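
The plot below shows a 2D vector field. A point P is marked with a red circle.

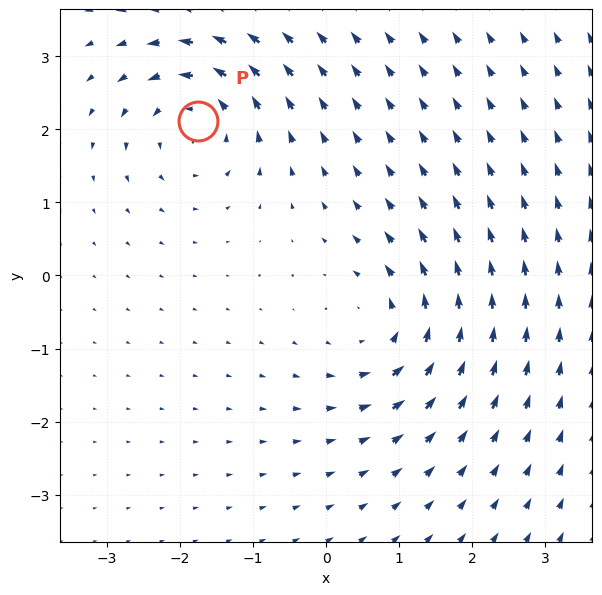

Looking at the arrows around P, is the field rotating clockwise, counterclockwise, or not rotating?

Near P at (-1.8, 2.1) the arrows circulate counterclockwise. The curl (z-component) there is about +5; positive curl means counterclockwise rotation.

counterclockwise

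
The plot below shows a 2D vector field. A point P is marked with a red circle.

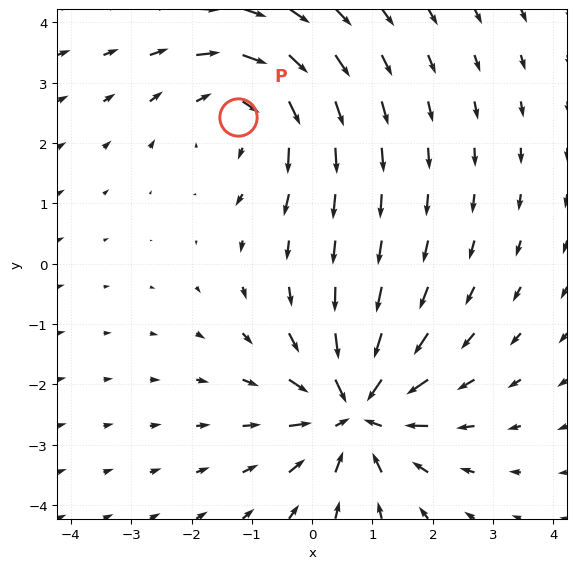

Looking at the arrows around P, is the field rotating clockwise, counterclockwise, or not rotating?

Near P at (-1.2, 2.4) the arrows circulate clockwise. The curl (z-component) there is about -3; negative curl means clockwise rotation.

clockwise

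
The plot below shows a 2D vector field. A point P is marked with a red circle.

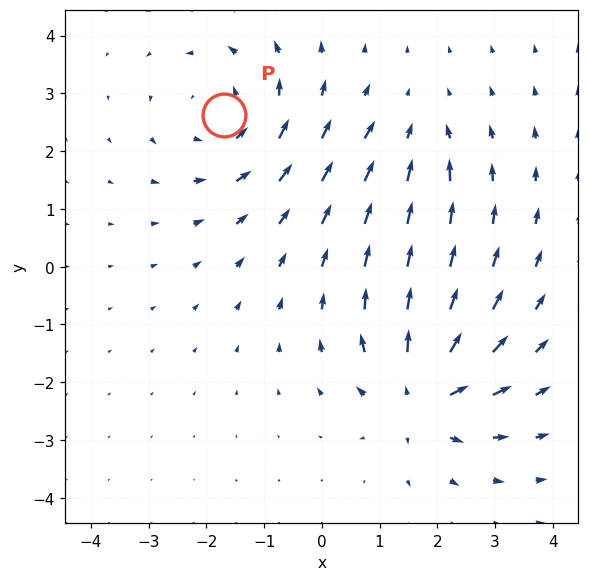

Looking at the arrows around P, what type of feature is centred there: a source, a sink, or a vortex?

vortex

At P (-1.7, 2.6) the arrows circulate counterclockwise. Divergence ≈0, curl about +4 — near-zero divergence with nonzero curl is a vortex.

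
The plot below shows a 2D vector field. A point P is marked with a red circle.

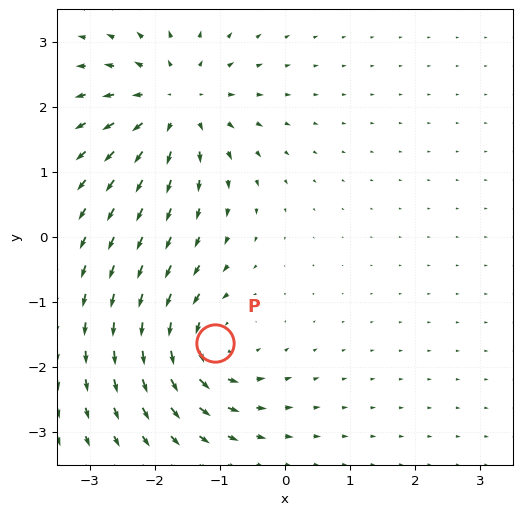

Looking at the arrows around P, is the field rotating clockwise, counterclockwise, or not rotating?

Near P at (-1.1, -1.6) the arrows circulate counterclockwise. The curl (z-component) there is about +5; positive curl means counterclockwise rotation.

counterclockwise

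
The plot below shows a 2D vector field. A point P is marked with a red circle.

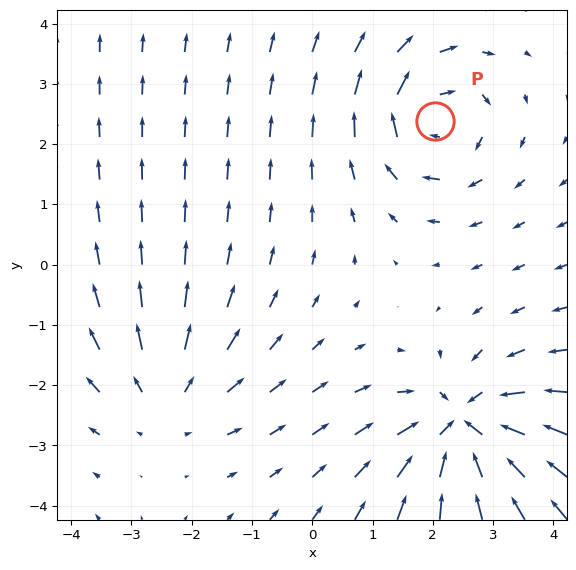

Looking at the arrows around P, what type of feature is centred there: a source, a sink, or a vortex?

At P (2.0, 2.4) the arrows circulate clockwise. Divergence ≈0, curl about -5 — near-zero divergence with nonzero curl is a vortex.

vortex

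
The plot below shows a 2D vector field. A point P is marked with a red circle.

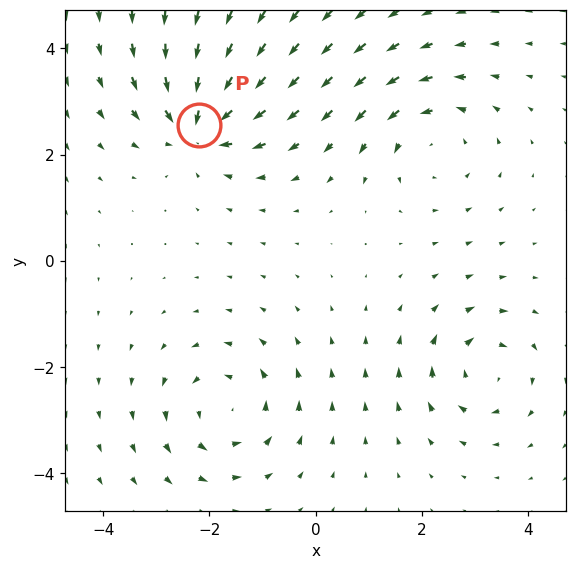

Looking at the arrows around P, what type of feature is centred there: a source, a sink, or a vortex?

sink

At P (-2.2, 2.6) the arrows converge inward. Divergence about -6, curl ≈0 — negative divergence with near-zero curl is a sink.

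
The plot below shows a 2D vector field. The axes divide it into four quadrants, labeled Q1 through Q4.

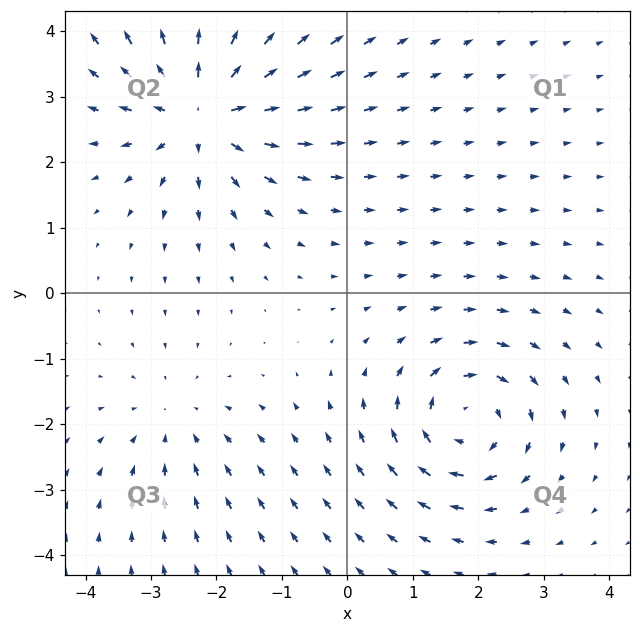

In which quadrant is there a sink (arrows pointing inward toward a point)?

The sink sits at approximately (-2.7, -1.9), which lies in quadrant Q3. The divergence there is about -2, negative as expected for a sink.

Q3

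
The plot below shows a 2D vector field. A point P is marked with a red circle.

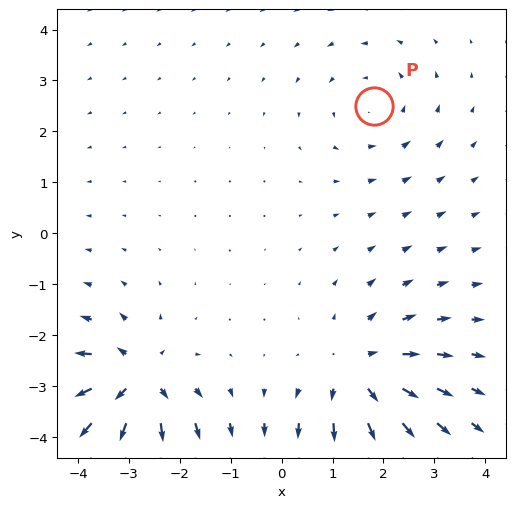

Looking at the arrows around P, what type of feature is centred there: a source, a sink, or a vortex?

At P (1.8, 2.5) the arrows circulate counterclockwise. Divergence ≈0, curl about +3 — near-zero divergence with nonzero curl is a vortex.

vortex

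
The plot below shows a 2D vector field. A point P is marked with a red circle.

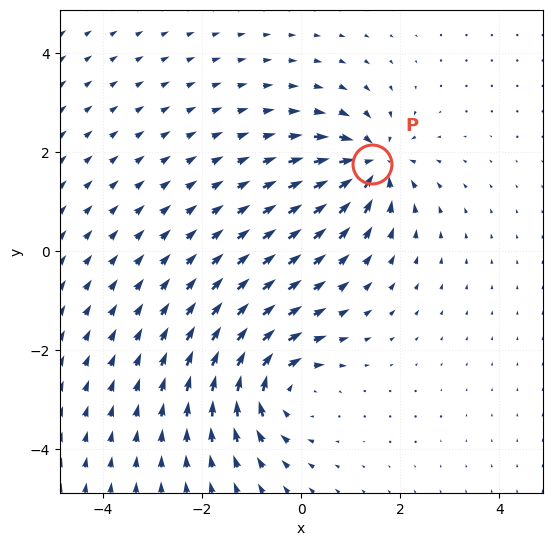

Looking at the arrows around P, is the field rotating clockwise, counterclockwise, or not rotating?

not rotating

Near P at (1.4, 1.8) the arrows show no circulation. The curl there is ≈0.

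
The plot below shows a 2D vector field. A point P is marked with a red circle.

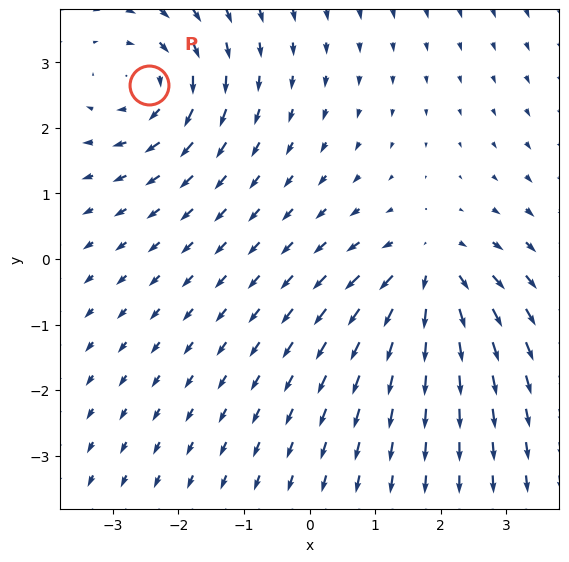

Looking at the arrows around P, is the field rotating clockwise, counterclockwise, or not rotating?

Near P at (-2.4, 2.7) the arrows circulate clockwise. The curl (z-component) there is about -3; negative curl means clockwise rotation.

clockwise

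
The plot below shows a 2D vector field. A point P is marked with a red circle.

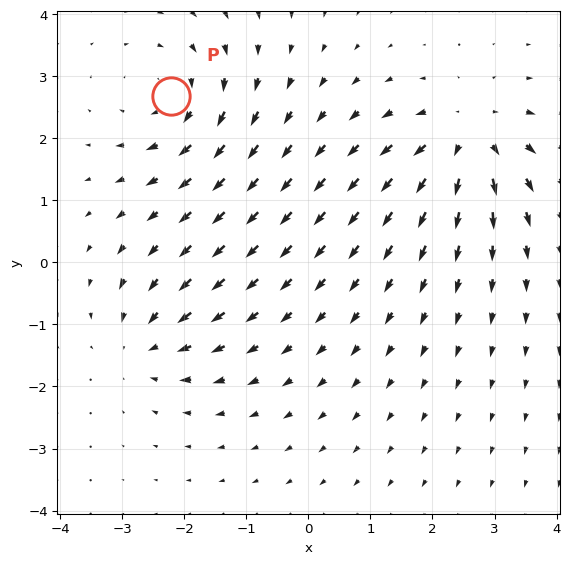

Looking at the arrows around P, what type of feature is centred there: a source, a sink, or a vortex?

At P (-2.2, 2.7) the arrows circulate clockwise. Divergence ≈0, curl about -4 — near-zero divergence with nonzero curl is a vortex.

vortex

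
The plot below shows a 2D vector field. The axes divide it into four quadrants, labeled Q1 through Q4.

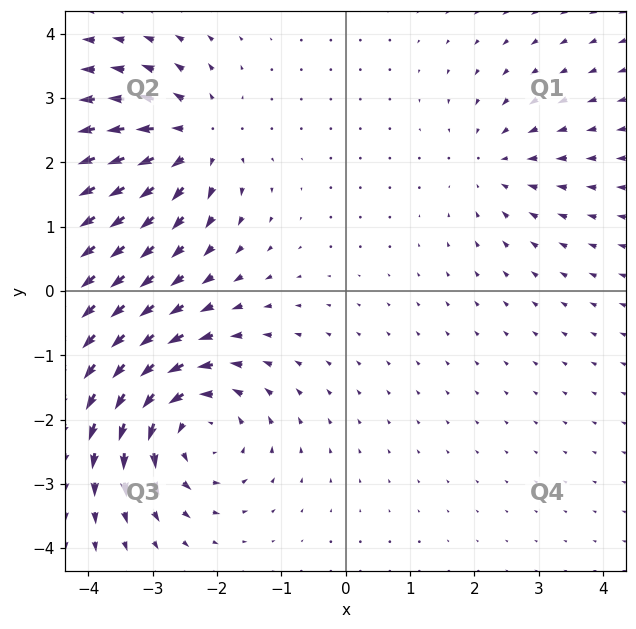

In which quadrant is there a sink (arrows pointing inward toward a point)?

The sink sits at approximately (2.3, 2.0), which lies in quadrant Q1. The divergence there is about -3, negative as expected for a sink.

Q1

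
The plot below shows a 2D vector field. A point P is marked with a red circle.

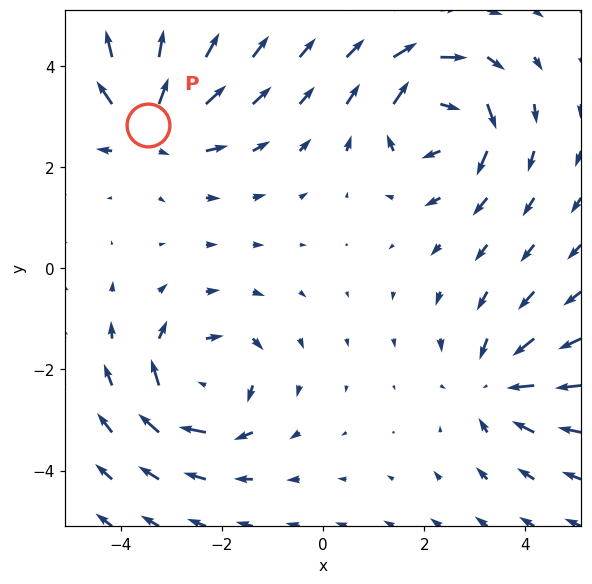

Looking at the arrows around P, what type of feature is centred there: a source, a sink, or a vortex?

source

At P (-3.5, 2.8) the arrows spread outward. Divergence about +5, curl ≈0 — positive divergence with near-zero curl is a source.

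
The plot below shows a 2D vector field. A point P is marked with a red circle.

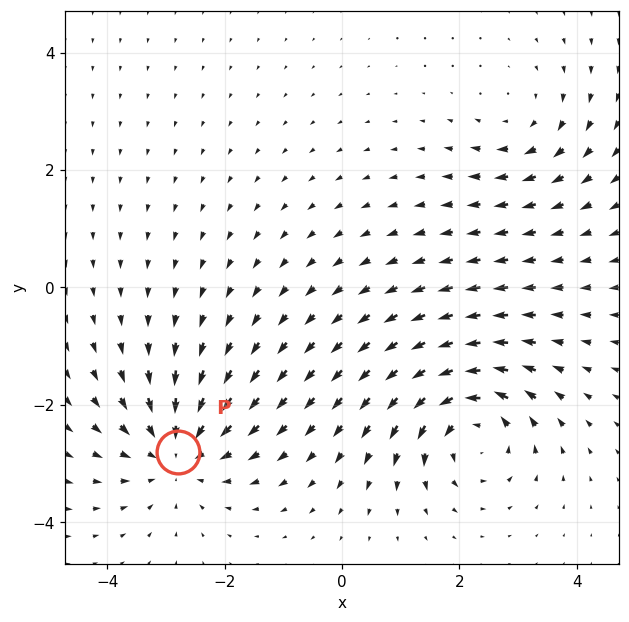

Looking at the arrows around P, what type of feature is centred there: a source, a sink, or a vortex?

sink

At P (-2.8, -2.8) the arrows converge inward. Divergence about -4, curl ≈0 — negative divergence with near-zero curl is a sink.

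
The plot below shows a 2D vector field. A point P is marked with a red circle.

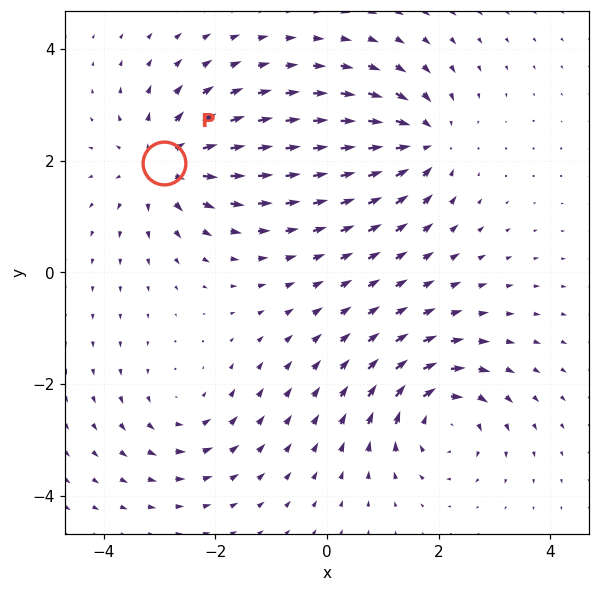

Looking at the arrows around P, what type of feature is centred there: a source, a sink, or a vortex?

source

At P (-2.9, 2.0) the arrows spread outward. Divergence about +6, curl ≈0 — positive divergence with near-zero curl is a source.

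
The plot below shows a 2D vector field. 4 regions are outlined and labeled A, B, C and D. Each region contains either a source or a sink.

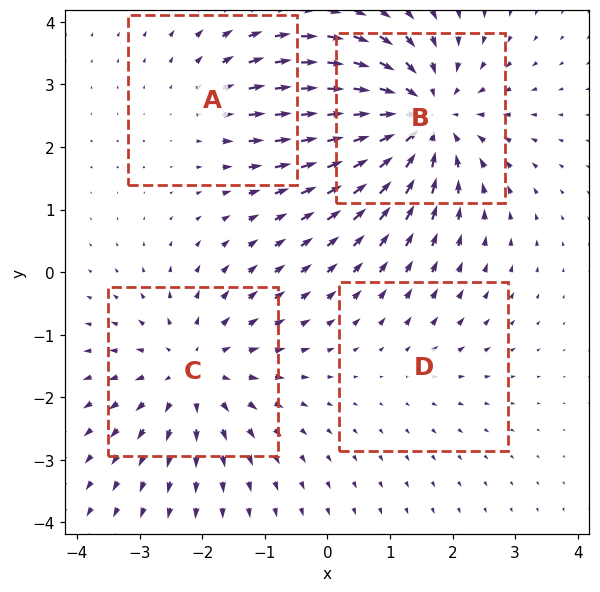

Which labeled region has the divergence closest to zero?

Divergence at each region's feature centre — A: about +3, B: about -6, C: about +4, D: about +2. Region D is closest to zero.

D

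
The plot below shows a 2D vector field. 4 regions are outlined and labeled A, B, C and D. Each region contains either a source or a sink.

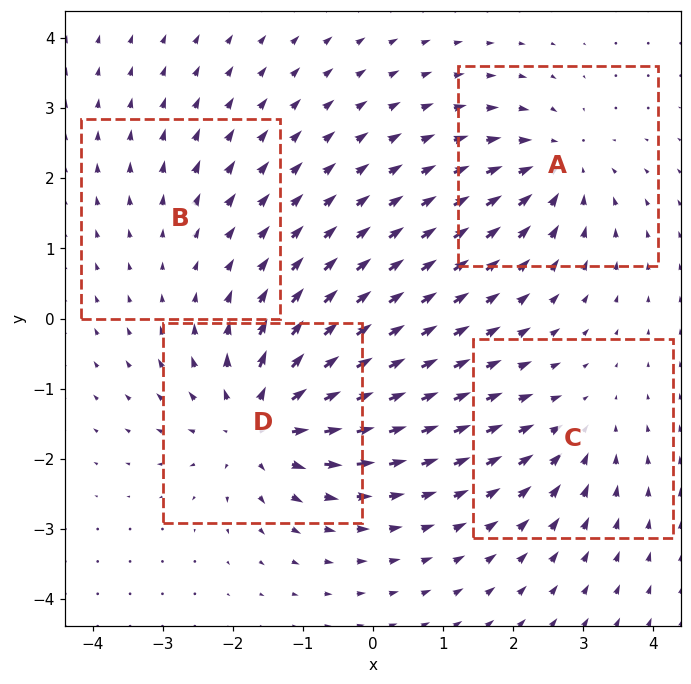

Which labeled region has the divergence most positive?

Divergence at each region's feature centre — A: about -5, B: about +2, C: about -4, D: about +8. Region D is most positive.

D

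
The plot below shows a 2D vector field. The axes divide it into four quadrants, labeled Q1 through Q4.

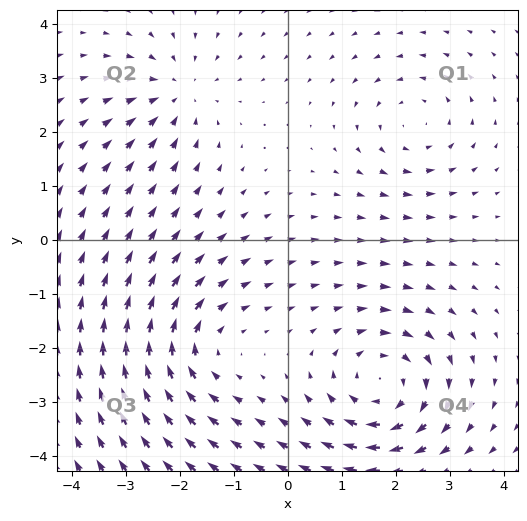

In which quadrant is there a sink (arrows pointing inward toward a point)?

The sink sits at approximately (-2.0, 2.7), which lies in quadrant Q2. The divergence there is about -3, negative as expected for a sink.

Q2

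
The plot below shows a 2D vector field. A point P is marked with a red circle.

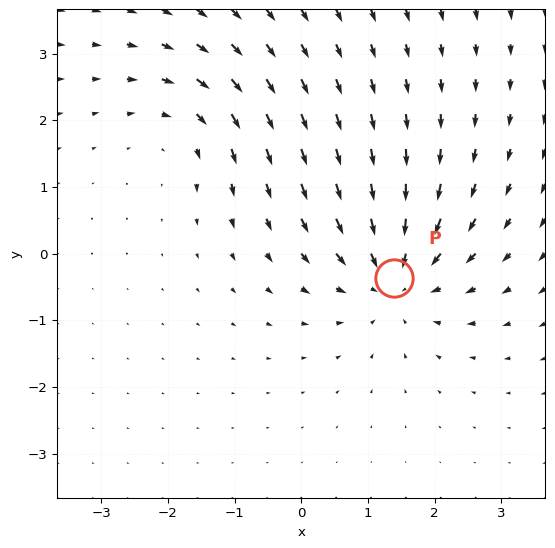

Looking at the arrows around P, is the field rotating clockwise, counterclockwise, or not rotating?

not rotating

Near P at (1.4, -0.4) the arrows show no circulation. The curl there is ≈0.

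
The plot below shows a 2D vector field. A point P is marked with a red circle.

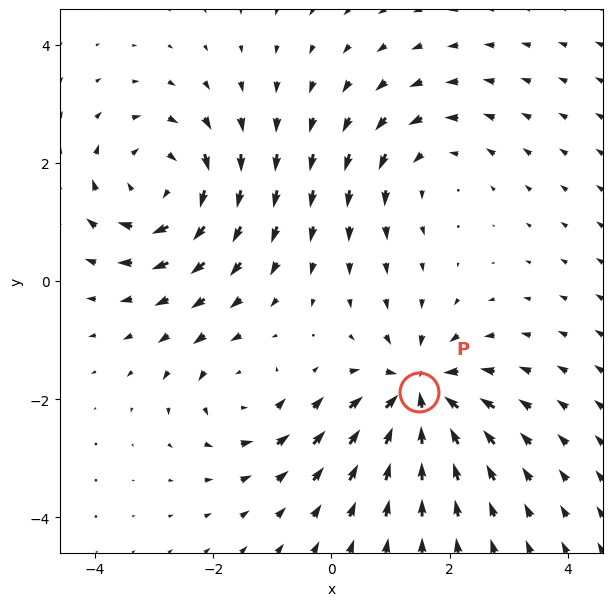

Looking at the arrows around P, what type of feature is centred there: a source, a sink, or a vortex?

sink

At P (1.5, -1.9) the arrows converge inward. Divergence about -5, curl ≈0 — negative divergence with near-zero curl is a sink.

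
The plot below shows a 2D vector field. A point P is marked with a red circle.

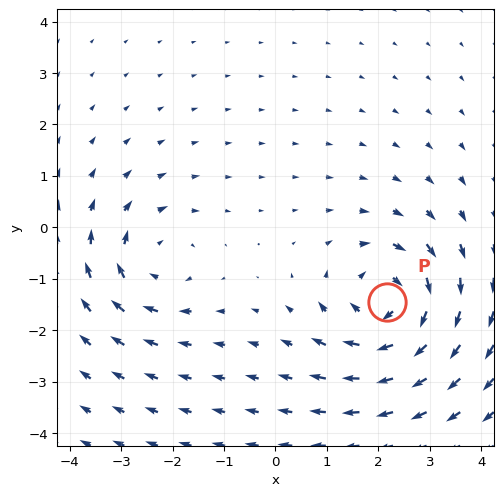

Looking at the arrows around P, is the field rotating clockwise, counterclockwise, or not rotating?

Near P at (2.2, -1.4) the arrows circulate clockwise. The curl (z-component) there is about -5; negative curl means clockwise rotation.

clockwise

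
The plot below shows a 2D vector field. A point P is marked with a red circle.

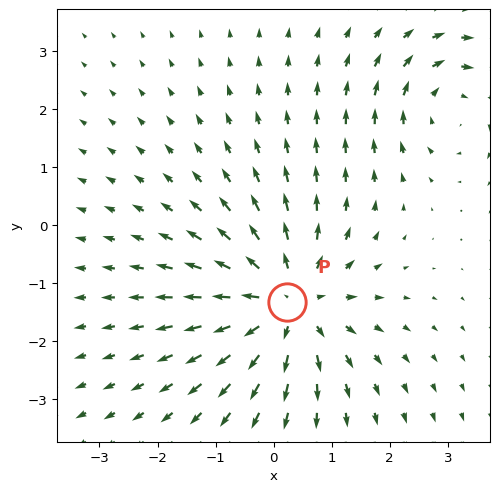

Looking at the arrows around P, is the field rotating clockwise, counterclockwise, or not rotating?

Near P at (0.2, -1.3) the arrows show no circulation. The curl there is ≈0.

not rotating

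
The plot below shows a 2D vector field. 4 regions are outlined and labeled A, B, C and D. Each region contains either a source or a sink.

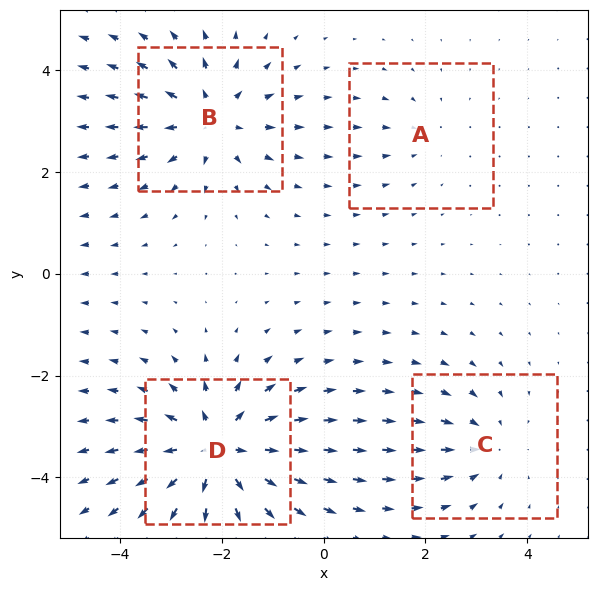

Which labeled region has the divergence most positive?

Divergence at each region's feature centre — A: about -2, B: about +5, C: about -3, D: about +7. Region D is most positive.

D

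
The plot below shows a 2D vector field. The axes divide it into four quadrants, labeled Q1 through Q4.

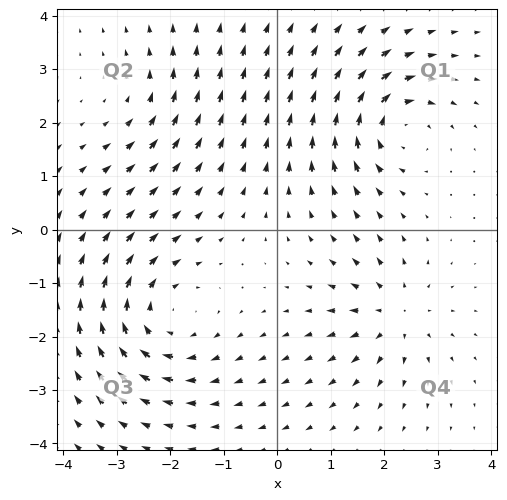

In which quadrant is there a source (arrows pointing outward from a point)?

The source sits at approximately (2.2, -1.6), which lies in quadrant Q4. The divergence there is about +4, positive as expected for a source.

Q4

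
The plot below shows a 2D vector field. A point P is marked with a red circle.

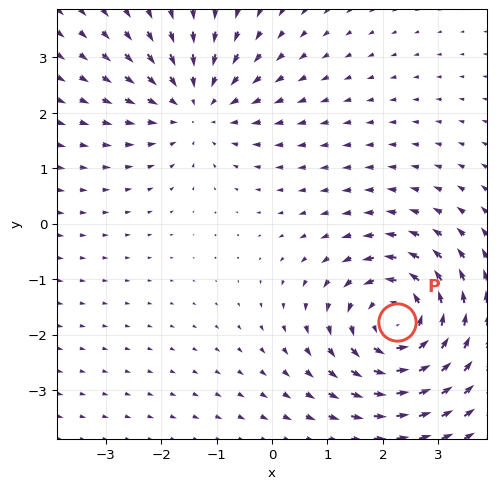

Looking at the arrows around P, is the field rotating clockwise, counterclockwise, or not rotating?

Near P at (2.3, -1.8) the arrows circulate counterclockwise. The curl (z-component) there is about +4; positive curl means counterclockwise rotation.

counterclockwise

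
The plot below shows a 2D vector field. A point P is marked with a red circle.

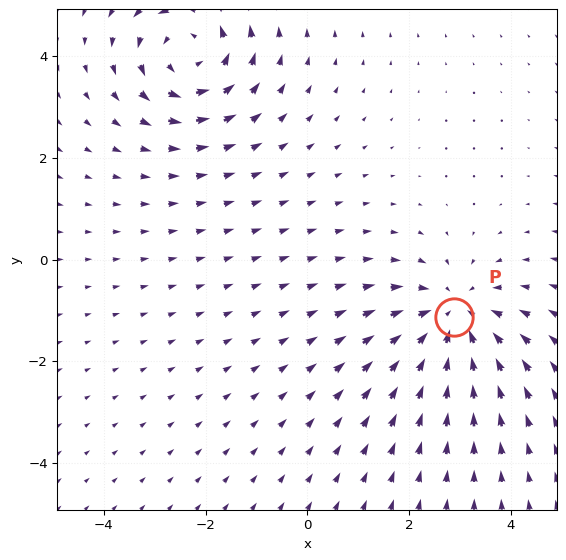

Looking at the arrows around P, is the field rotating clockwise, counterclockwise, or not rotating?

not rotating

Near P at (2.9, -1.1) the arrows show no circulation. The curl there is ≈0.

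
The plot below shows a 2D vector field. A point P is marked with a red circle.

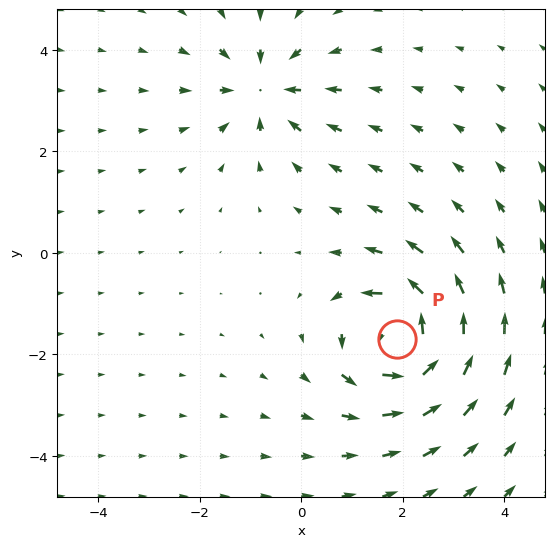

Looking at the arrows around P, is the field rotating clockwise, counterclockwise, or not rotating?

Near P at (1.9, -1.7) the arrows circulate counterclockwise. The curl (z-component) there is about +7; positive curl means counterclockwise rotation.

counterclockwise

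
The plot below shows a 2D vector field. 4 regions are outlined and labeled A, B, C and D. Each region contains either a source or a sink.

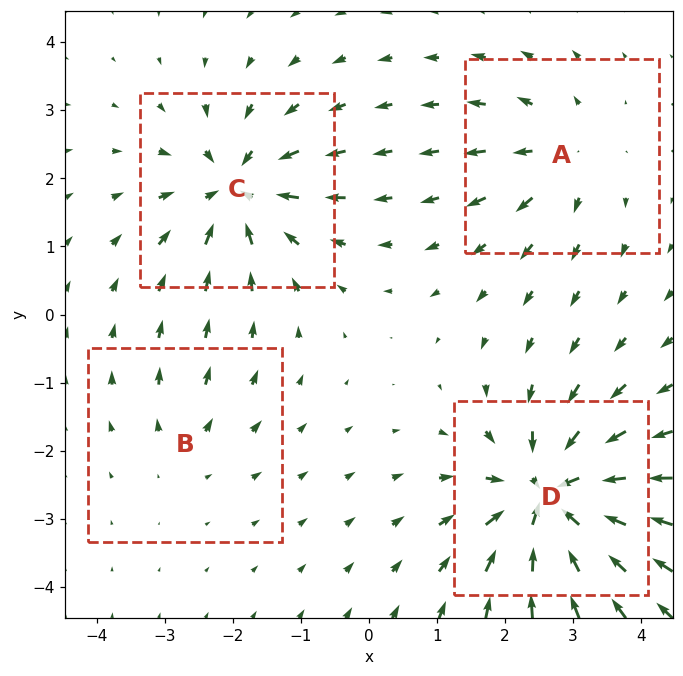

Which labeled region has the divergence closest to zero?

Divergence at each region's feature centre — A: about +4, B: about +2, C: about -6, D: about -9. Region B is closest to zero.

B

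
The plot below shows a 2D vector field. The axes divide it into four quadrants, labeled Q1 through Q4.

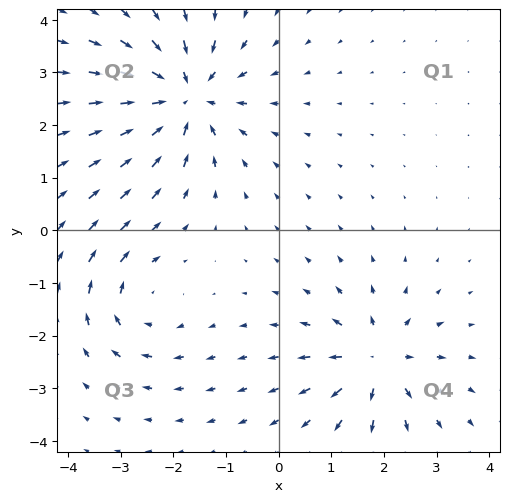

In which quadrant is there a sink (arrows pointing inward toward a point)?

The sink sits at approximately (-1.8, 2.5), which lies in quadrant Q2. The divergence there is about -5, negative as expected for a sink.

Q2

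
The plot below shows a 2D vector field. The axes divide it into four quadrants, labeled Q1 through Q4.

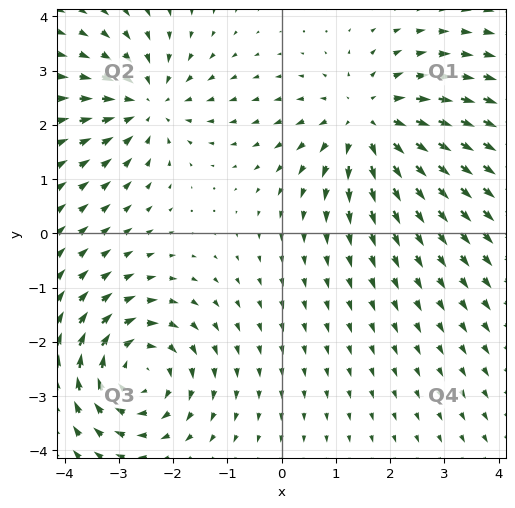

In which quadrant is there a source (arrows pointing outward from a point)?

The source sits at approximately (1.6, 2.0), which lies in quadrant Q1. The divergence there is about +4, positive as expected for a source.

Q1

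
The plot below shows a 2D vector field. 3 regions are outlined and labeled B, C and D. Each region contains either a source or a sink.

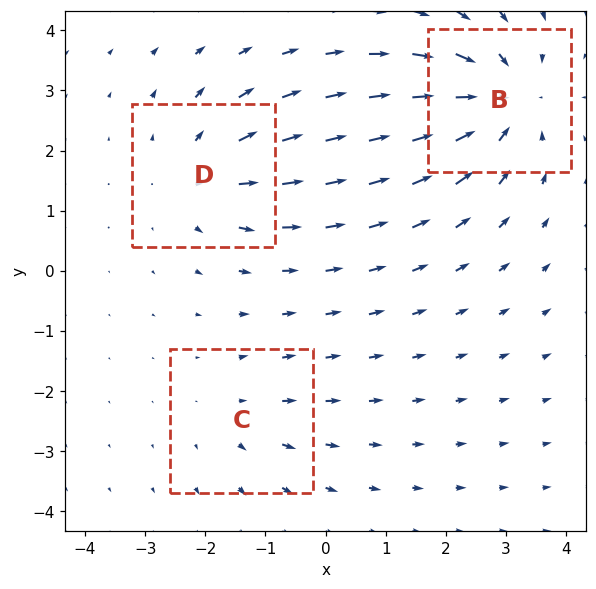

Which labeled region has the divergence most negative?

B

Divergence at each region's feature centre — B: about -4, C: about +2, D: about +3. Region B is most negative.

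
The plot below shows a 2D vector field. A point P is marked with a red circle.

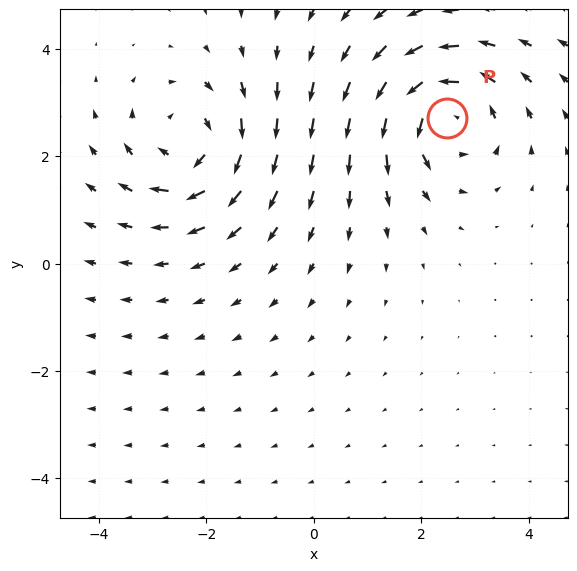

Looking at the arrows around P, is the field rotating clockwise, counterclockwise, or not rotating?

counterclockwise

Near P at (2.5, 2.7) the arrows circulate counterclockwise. The curl (z-component) there is about +4; positive curl means counterclockwise rotation.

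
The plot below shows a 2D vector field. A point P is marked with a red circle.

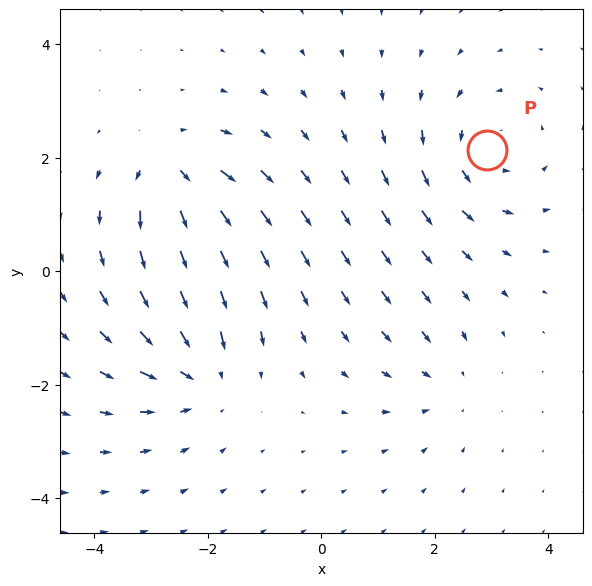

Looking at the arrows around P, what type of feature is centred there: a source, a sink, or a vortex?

vortex

At P (2.9, 2.1) the arrows circulate counterclockwise. Divergence ≈0, curl about +4 — near-zero divergence with nonzero curl is a vortex.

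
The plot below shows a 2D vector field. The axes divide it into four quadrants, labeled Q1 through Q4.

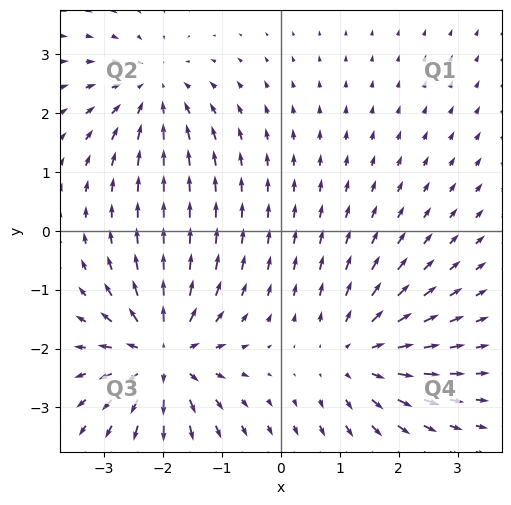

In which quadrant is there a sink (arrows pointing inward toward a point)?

The sink sits at approximately (-2.2, 2.4), which lies in quadrant Q2. The divergence there is about -3, negative as expected for a sink.

Q2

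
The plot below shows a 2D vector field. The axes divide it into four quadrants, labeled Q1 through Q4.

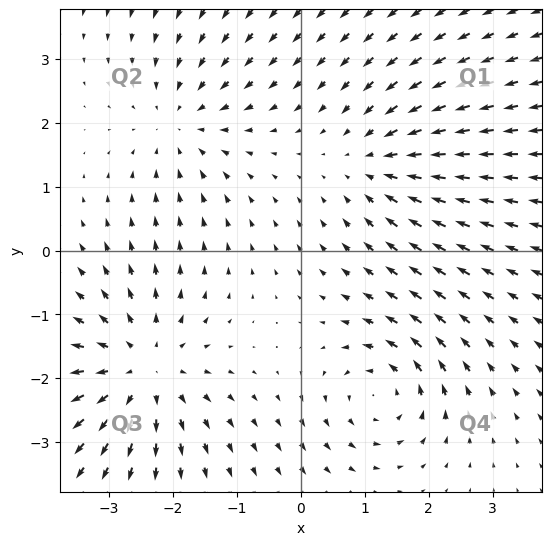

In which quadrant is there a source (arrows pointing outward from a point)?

Q3

The source sits at approximately (-2.5, -1.9), which lies in quadrant Q3. The divergence there is about +5, positive as expected for a source.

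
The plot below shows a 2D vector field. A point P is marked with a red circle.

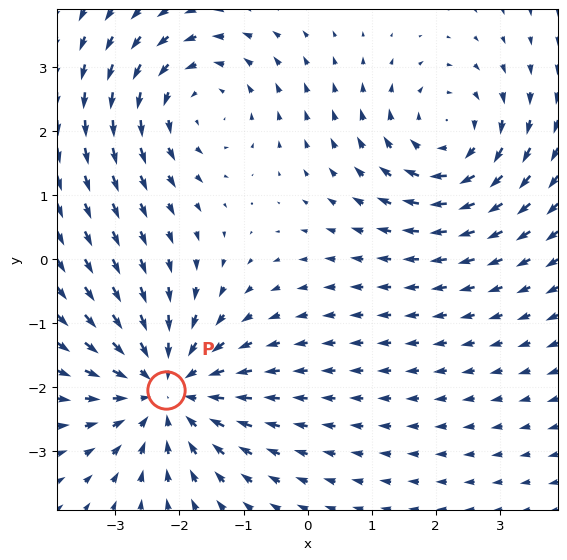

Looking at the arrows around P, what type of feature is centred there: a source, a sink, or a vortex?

At P (-2.2, -2.0) the arrows converge inward. Divergence about -3, curl ≈0 — negative divergence with near-zero curl is a sink.

sink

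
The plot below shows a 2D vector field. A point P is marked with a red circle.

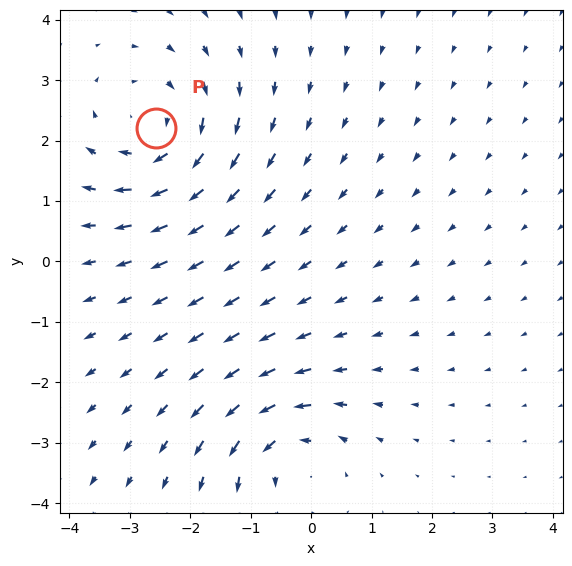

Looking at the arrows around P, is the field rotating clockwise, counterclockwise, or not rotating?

Near P at (-2.6, 2.2) the arrows circulate clockwise. The curl (z-component) there is about -4; negative curl means clockwise rotation.

clockwise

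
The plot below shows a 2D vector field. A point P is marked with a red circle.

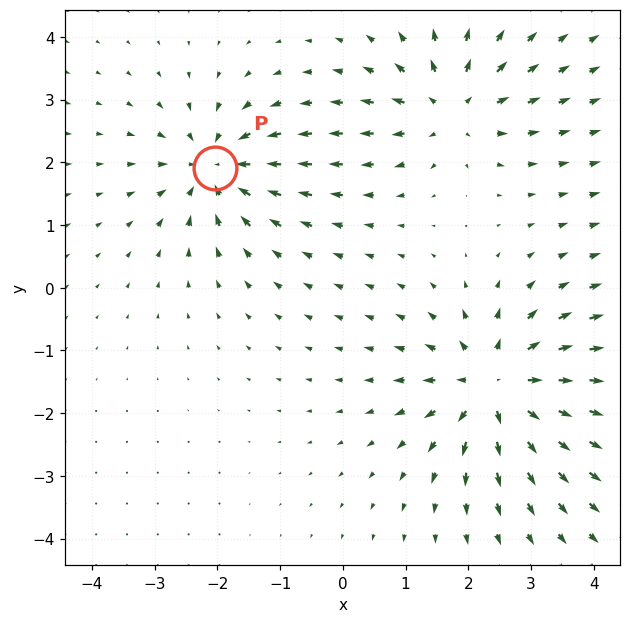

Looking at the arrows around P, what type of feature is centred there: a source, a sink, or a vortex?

At P (-2.0, 1.9) the arrows converge inward. Divergence about -4, curl ≈0 — negative divergence with near-zero curl is a sink.

sink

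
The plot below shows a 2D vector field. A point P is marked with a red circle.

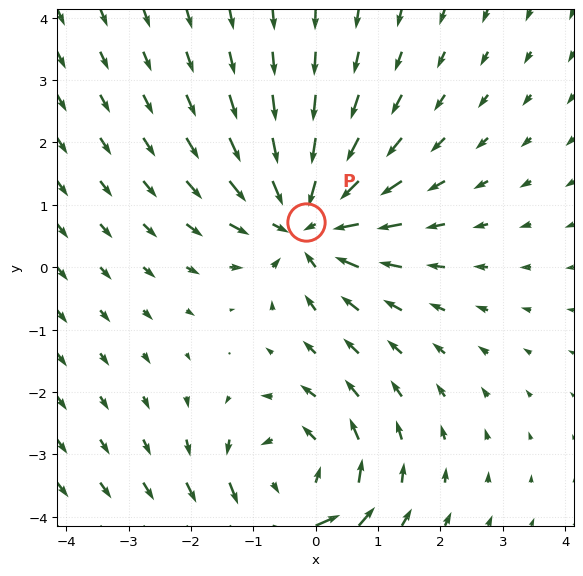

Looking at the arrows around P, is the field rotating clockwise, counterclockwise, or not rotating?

not rotating

Near P at (-0.2, 0.7) the arrows show no circulation. The curl there is ≈0.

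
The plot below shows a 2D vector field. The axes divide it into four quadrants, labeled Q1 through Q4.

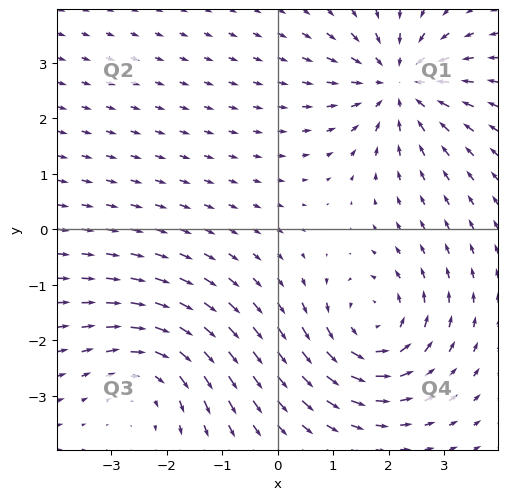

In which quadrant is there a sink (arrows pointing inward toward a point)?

The sink sits at approximately (2.2, 2.6), which lies in quadrant Q1. The divergence there is about -4, negative as expected for a sink.

Q1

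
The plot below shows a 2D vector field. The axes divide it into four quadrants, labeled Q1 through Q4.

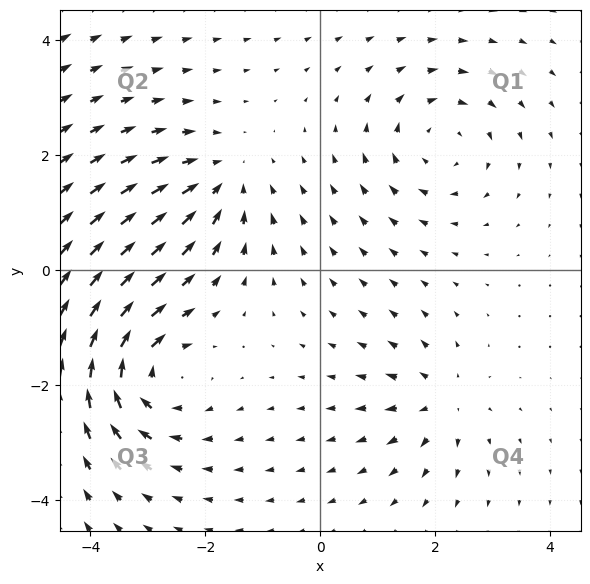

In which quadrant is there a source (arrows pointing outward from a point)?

Q4

The source sits at approximately (2.1, -2.3), which lies in quadrant Q4. The divergence there is about +4, positive as expected for a source.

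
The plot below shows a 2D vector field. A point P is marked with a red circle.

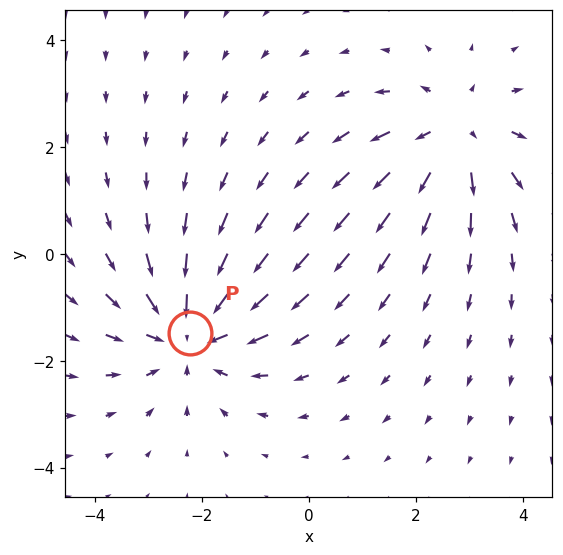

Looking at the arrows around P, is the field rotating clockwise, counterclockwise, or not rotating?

not rotating

Near P at (-2.2, -1.5) the arrows show no circulation. The curl there is ≈0.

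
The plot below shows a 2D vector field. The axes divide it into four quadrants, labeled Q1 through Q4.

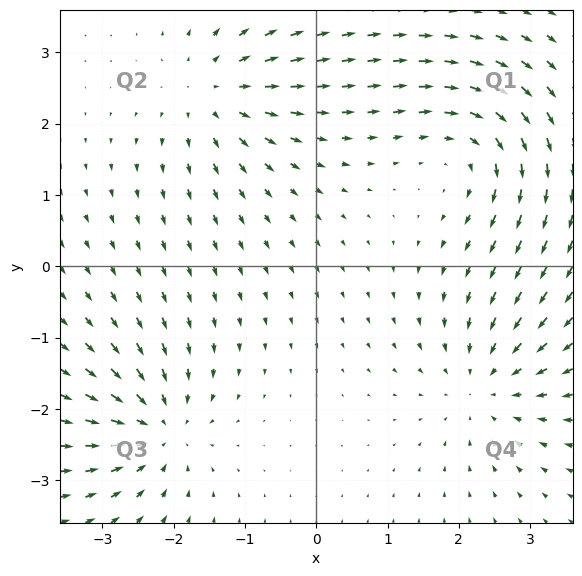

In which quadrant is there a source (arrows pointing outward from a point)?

Q2

The source sits at approximately (-1.4, 2.4), which lies in quadrant Q2. The divergence there is about +5, positive as expected for a source.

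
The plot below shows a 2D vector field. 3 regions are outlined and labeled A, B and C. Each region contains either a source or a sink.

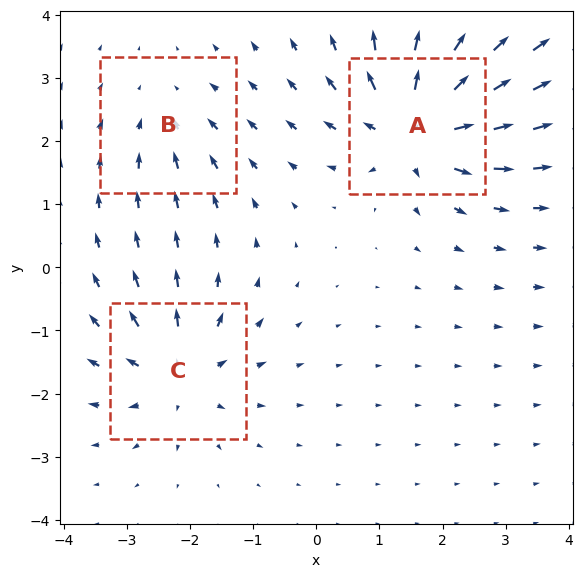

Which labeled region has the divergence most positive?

A

Divergence at each region's feature centre — A: about +6, B: about -2, C: about +4. Region A is most positive.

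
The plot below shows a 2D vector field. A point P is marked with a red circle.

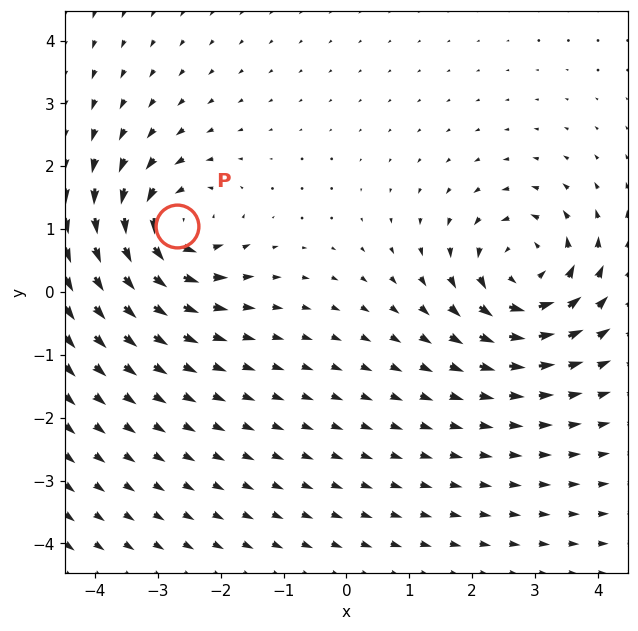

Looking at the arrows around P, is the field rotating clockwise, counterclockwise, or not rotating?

Near P at (-2.7, 1.1) the arrows circulate counterclockwise. The curl (z-component) there is about +6; positive curl means counterclockwise rotation.

counterclockwise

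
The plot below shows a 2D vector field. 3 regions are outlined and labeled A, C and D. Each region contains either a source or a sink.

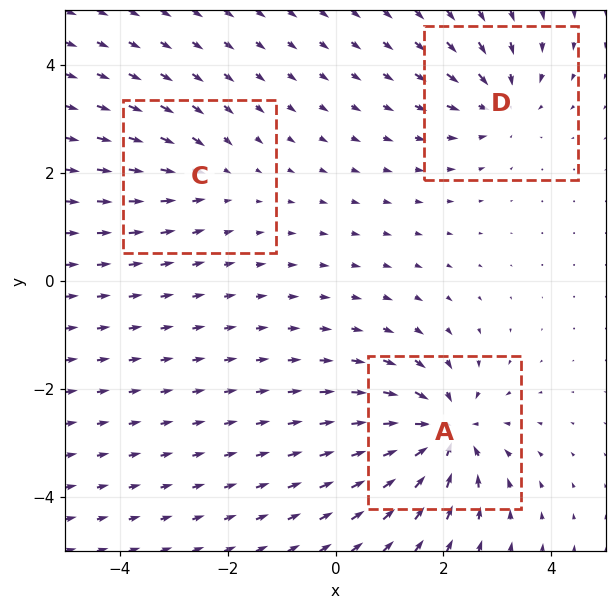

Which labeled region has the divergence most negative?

Divergence at each region's feature centre — A: about -5, C: about -2, D: about -3. Region A is most negative.

A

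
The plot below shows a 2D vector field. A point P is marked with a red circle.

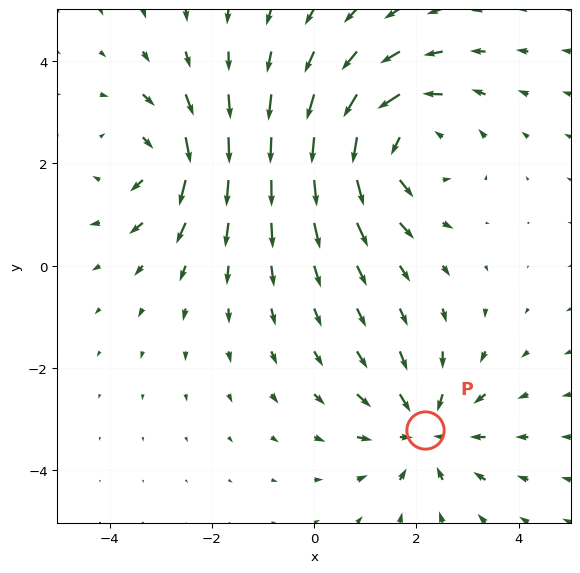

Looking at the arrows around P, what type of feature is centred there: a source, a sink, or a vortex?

At P (2.2, -3.2) the arrows converge inward. Divergence about -3, curl ≈0 — negative divergence with near-zero curl is a sink.

sink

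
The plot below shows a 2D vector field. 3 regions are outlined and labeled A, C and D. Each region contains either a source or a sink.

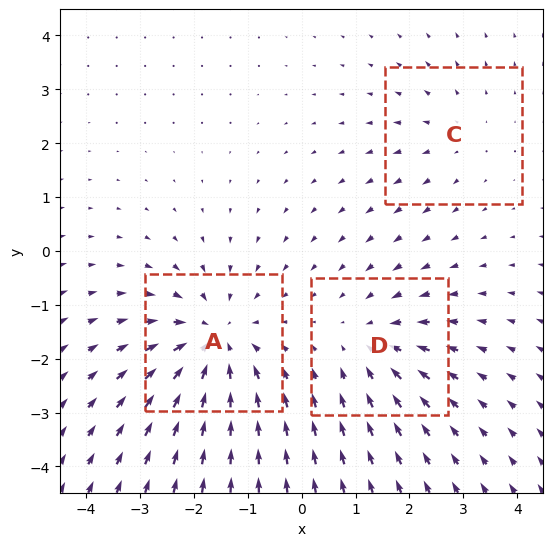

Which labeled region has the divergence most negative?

Divergence at each region's feature centre — A: about -4, C: about +2, D: about -3. Region A is most negative.

A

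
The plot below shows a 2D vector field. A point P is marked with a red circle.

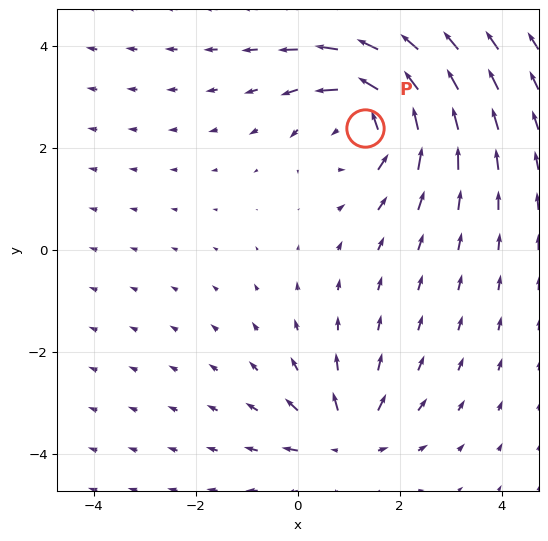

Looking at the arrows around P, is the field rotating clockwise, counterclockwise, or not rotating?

counterclockwise

Near P at (1.3, 2.4) the arrows circulate counterclockwise. The curl (z-component) there is about +5; positive curl means counterclockwise rotation.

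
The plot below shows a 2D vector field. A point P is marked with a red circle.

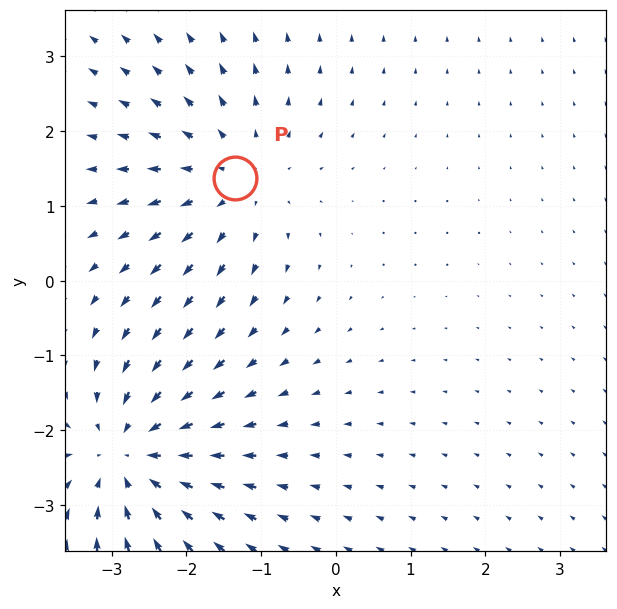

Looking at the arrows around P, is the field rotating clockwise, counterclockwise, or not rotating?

Near P at (-1.3, 1.4) the arrows show no circulation. The curl there is ≈0.

not rotating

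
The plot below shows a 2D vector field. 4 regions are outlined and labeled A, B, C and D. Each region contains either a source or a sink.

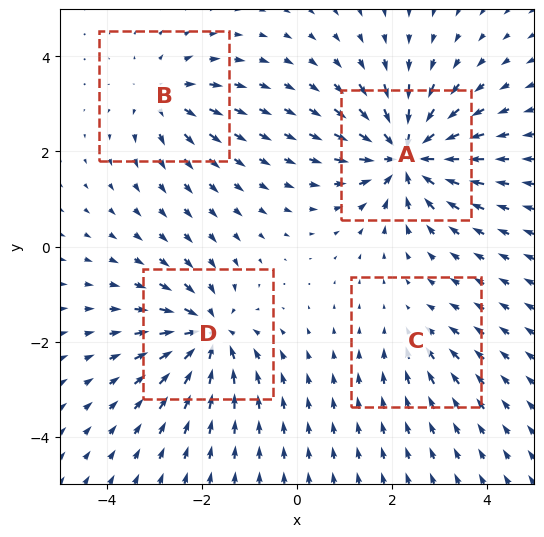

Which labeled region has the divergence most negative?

A

Divergence at each region's feature centre — A: about -8, B: about +4, C: about -3, D: about -7. Region A is most negative.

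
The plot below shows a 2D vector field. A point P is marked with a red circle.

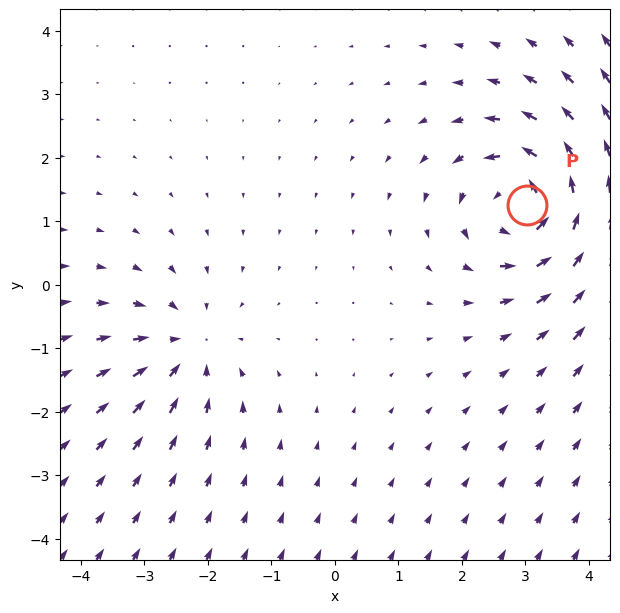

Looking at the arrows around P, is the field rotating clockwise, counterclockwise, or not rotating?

Near P at (3.0, 1.2) the arrows circulate counterclockwise. The curl (z-component) there is about +6; positive curl means counterclockwise rotation.

counterclockwise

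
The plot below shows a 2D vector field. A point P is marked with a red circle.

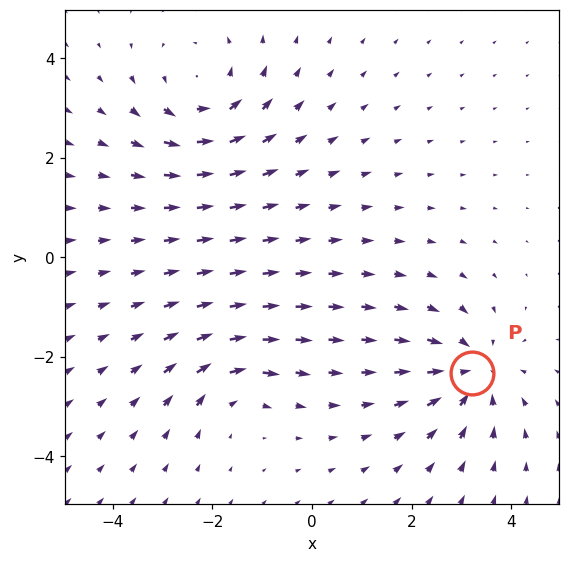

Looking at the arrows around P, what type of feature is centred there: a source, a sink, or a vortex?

At P (3.2, -2.3) the arrows converge inward. Divergence about -4, curl ≈0 — negative divergence with near-zero curl is a sink.

sink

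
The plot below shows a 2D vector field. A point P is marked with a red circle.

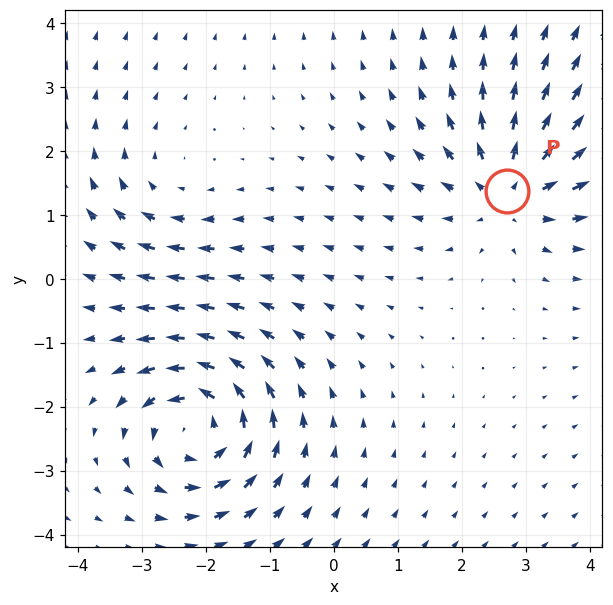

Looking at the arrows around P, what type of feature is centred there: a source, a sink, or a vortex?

source

At P (2.7, 1.4) the arrows spread outward. Divergence about +4, curl ≈0 — positive divergence with near-zero curl is a source.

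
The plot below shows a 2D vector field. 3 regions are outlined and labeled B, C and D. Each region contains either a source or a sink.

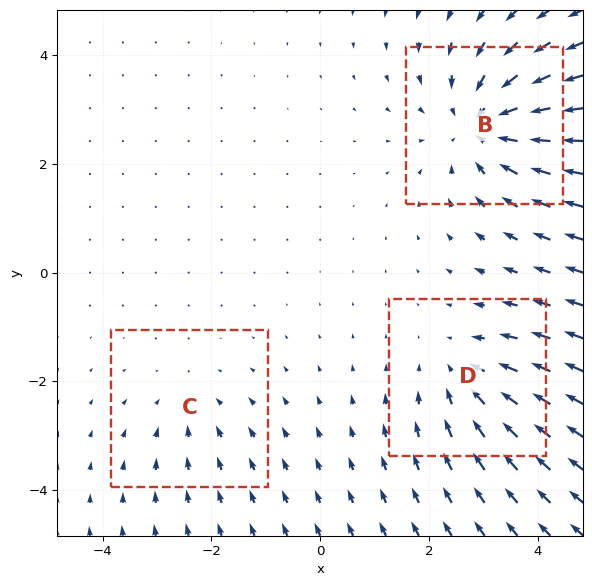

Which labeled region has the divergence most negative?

B

Divergence at each region's feature centre — B: about -4, C: about -2, D: about -3. Region B is most negative.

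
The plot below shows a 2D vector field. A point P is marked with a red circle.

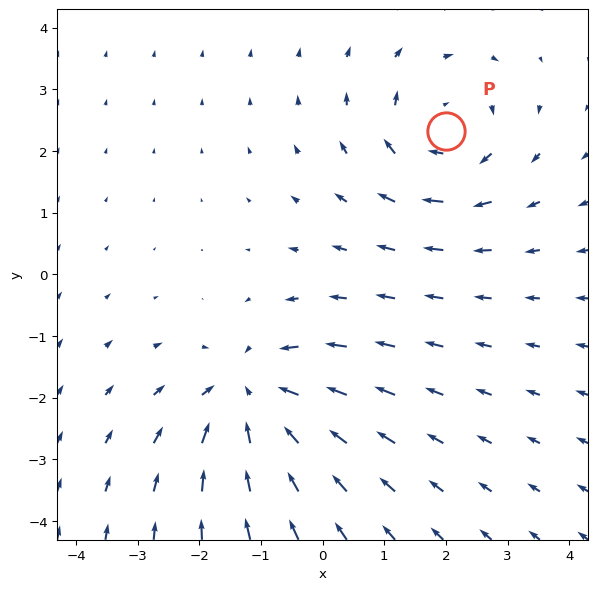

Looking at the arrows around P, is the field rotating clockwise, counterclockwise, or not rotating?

clockwise

Near P at (2.0, 2.3) the arrows circulate clockwise. The curl (z-component) there is about -3; negative curl means clockwise rotation.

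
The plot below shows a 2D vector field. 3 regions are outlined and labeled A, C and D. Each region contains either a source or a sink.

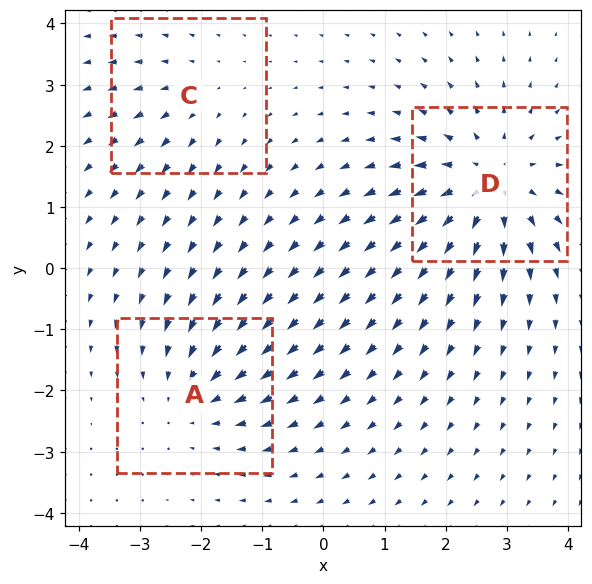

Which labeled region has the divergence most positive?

D

Divergence at each region's feature centre — A: about -3, C: about +2, D: about +4. Region D is most positive.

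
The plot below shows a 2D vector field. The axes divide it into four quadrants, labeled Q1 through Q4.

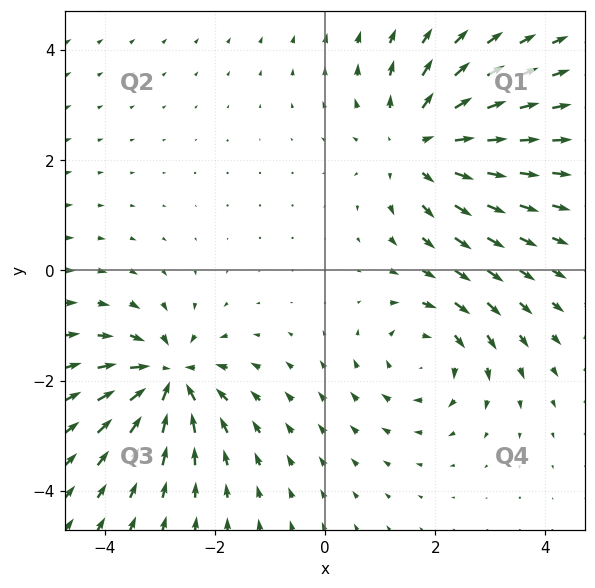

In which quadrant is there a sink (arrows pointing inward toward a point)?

Q3

The sink sits at approximately (-2.8, -2.0), which lies in quadrant Q3. The divergence there is about -5, negative as expected for a sink.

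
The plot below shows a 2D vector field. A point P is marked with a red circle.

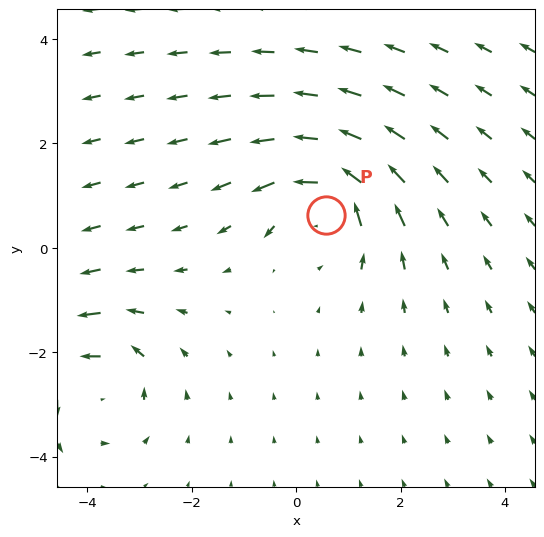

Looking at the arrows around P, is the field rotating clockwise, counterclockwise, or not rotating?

Near P at (0.6, 0.6) the arrows circulate counterclockwise. The curl (z-component) there is about +4; positive curl means counterclockwise rotation.

counterclockwise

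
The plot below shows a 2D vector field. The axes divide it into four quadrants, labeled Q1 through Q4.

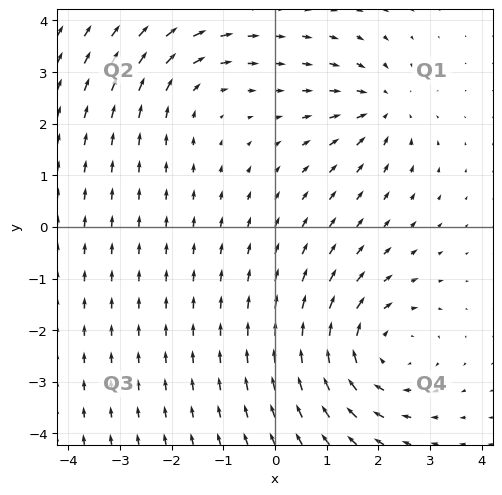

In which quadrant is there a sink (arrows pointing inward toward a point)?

The sink sits at approximately (2.1, 2.3), which lies in quadrant Q1. The divergence there is about -4, negative as expected for a sink.

Q1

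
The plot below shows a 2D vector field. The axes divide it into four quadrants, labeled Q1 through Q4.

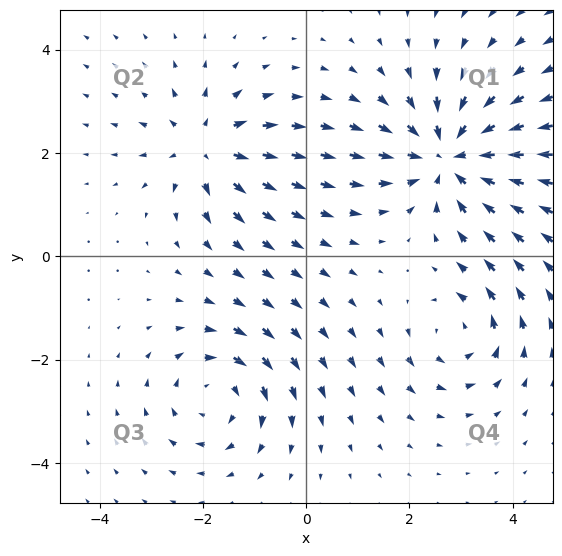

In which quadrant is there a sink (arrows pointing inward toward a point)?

Q1

The sink sits at approximately (2.8, 1.9), which lies in quadrant Q1. The divergence there is about -5, negative as expected for a sink.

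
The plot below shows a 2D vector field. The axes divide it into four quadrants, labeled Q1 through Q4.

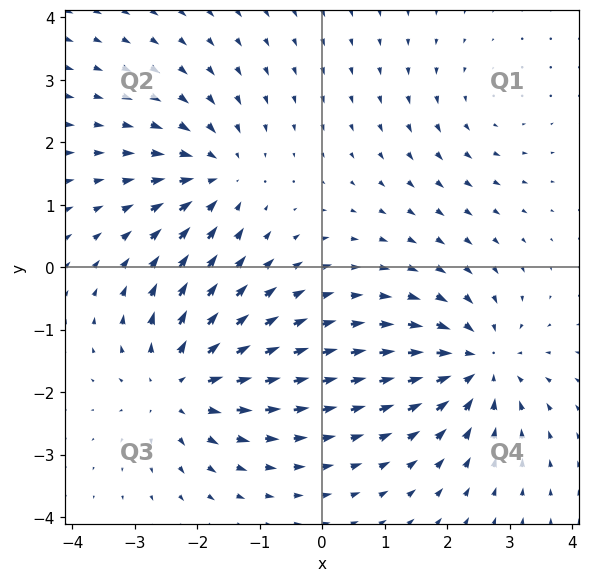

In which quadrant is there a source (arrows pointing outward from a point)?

Q3

The source sits at approximately (-2.3, -1.9), which lies in quadrant Q3. The divergence there is about +5, positive as expected for a source.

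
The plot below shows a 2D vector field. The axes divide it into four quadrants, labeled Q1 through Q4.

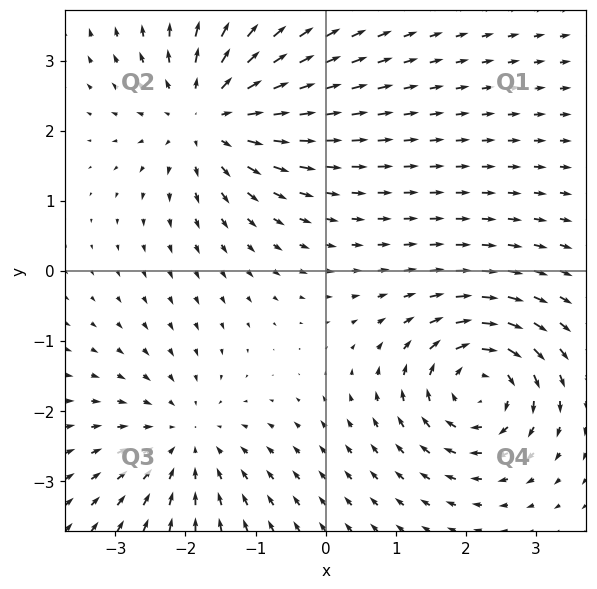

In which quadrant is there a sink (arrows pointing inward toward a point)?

Q3

The sink sits at approximately (-2.0, -2.4), which lies in quadrant Q3. The divergence there is about -3, negative as expected for a sink.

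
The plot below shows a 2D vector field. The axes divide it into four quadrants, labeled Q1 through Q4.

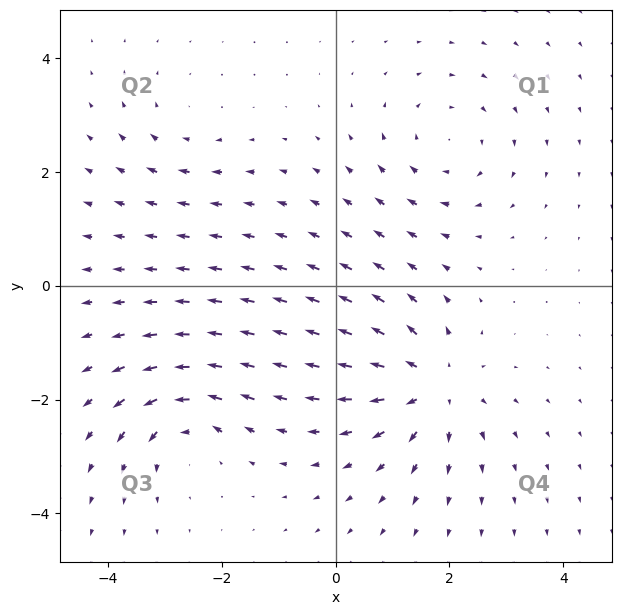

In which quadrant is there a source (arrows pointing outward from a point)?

The source sits at approximately (1.7, -1.8), which lies in quadrant Q4. The divergence there is about +5, positive as expected for a source.

Q4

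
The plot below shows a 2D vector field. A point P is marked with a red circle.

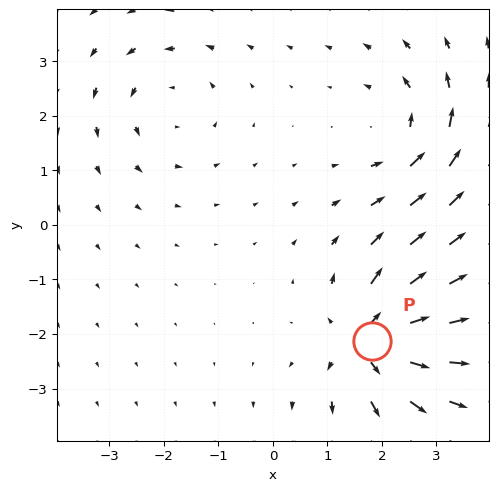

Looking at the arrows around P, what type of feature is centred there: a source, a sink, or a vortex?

source

At P (1.8, -2.1) the arrows spread outward. Divergence about +6, curl ≈0 — positive divergence with near-zero curl is a source.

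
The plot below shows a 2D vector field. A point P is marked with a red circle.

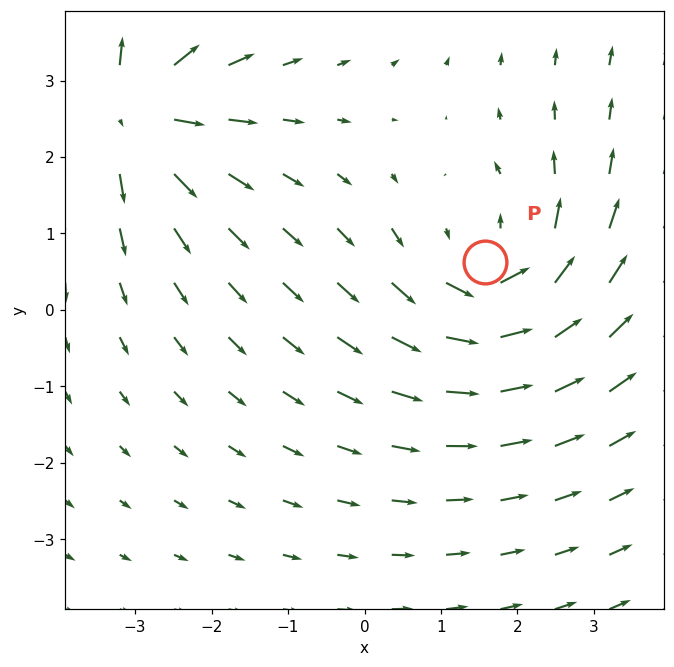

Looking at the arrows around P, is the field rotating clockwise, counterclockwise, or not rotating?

Near P at (1.6, 0.6) the arrows circulate counterclockwise. The curl (z-component) there is about +4; positive curl means counterclockwise rotation.

counterclockwise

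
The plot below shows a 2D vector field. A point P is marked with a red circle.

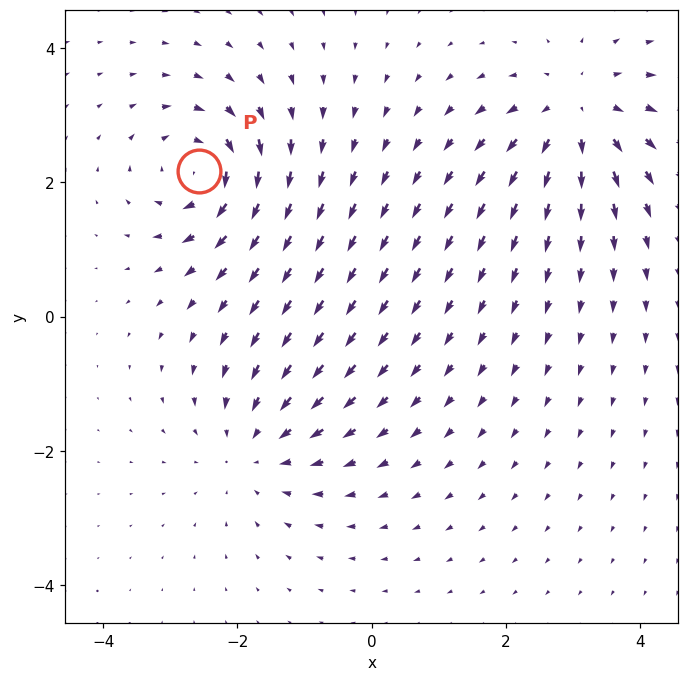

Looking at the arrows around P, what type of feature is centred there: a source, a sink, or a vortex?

vortex

At P (-2.6, 2.2) the arrows circulate clockwise. Divergence ≈0, curl about -6 — near-zero divergence with nonzero curl is a vortex.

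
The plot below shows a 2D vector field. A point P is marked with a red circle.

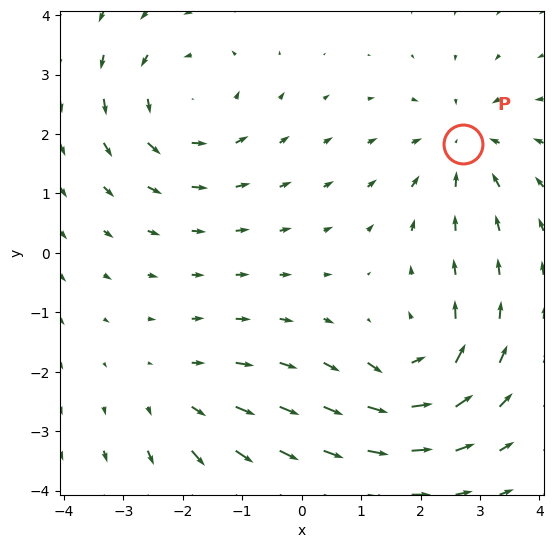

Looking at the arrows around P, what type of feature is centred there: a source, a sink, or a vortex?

At P (2.7, 1.8) the arrows converge inward. Divergence about -4, curl ≈0 — negative divergence with near-zero curl is a sink.

sink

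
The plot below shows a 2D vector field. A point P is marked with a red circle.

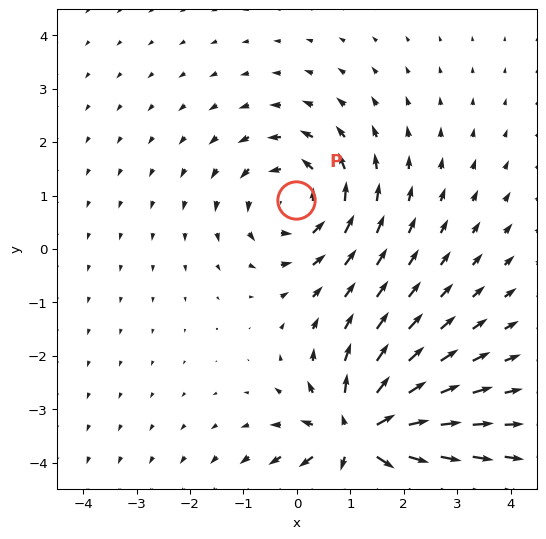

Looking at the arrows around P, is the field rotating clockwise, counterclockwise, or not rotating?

counterclockwise

Near P at (-0.0, 0.9) the arrows circulate counterclockwise. The curl (z-component) there is about +3; positive curl means counterclockwise rotation.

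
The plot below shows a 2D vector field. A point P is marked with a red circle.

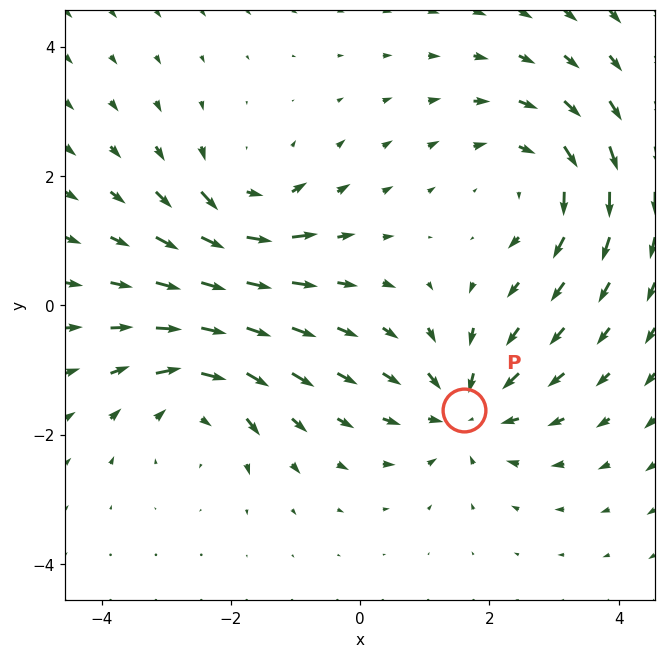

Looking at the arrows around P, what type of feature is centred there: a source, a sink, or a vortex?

sink

At P (1.6, -1.6) the arrows converge inward. Divergence about -4, curl ≈0 — negative divergence with near-zero curl is a sink.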